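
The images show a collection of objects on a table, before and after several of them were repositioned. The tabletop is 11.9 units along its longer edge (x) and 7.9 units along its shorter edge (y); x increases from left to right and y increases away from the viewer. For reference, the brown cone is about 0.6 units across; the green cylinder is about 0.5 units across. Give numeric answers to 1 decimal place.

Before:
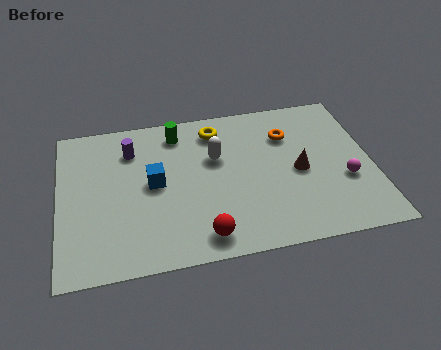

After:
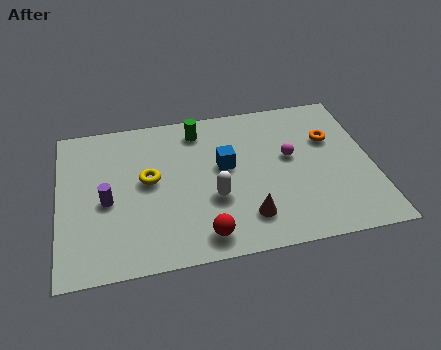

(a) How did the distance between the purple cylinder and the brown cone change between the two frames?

-1.2

The distance was about 6.7 in the first image and 5.5 in the second, so they moved 1.2 units closer together.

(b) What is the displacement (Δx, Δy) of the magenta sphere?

(-2.0, 1.6)

The magenta sphere started near (10.8, 2.9) and ended near (8.8, 4.5).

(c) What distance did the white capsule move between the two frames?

2.1

The white capsule was near (6.0, 5.0) before and (5.8, 2.9) after, so it travelled √(0.2² + 2.1²) ≈ 2.1 units.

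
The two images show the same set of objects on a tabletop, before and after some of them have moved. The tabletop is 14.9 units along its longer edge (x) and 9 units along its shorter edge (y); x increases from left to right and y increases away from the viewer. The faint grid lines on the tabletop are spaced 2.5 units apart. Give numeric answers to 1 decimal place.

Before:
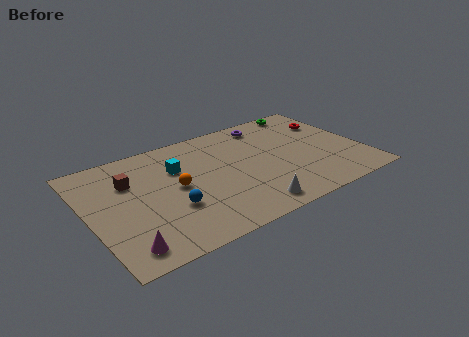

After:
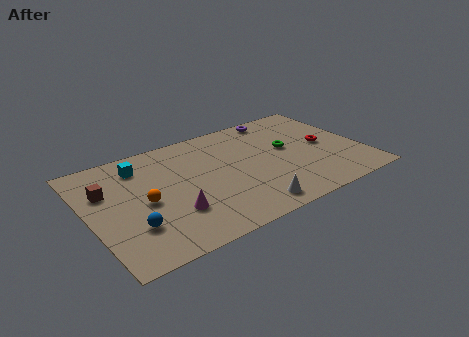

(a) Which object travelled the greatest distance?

the green torus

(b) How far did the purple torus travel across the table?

0.8

The purple torus was near (10.3, 7.7) before and (11.0, 8.1) after, so it travelled √(0.7² + 0.4²) ≈ 0.8 units.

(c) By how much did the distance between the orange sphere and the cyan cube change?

+1.5

They were about 1.5 units apart before and 3.0 after — 1.5 units further apart.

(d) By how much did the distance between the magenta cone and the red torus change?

-4.3

Before: roughly 13.3 units apart; after: 9.0. That's 4.3 units closer together.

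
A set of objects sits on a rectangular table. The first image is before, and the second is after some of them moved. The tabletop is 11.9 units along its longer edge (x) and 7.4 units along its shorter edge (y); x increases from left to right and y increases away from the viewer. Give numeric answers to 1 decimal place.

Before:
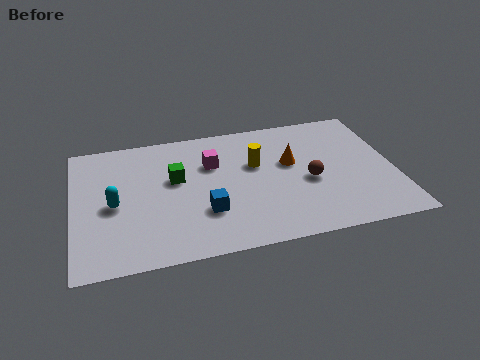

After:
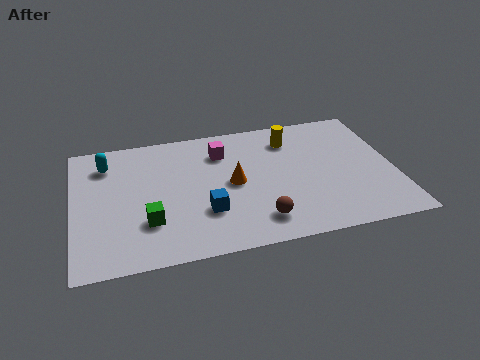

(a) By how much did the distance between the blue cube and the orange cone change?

-2.1

Before: roughly 3.9 units apart; after: 1.8. That's 2.1 units closer together.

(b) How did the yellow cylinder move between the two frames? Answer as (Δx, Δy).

(1.4, 1.2)

The yellow cylinder started near (6.8, 4.6) and ended near (8.2, 5.8).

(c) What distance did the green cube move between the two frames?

2.5

From (3.8, 4.4) to (2.7, 2.2), the green cube covered √(1.1² + 2.2²) ≈ 2.5 units.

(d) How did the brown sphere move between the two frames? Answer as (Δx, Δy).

(-2.0, -1.8)

The brown sphere started near (8.7, 3.2) and ended near (6.7, 1.4).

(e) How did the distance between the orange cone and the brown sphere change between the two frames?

+1.1

The distance was about 1.3 in the first image and 2.4 in the second, so they moved 1.1 units further apart.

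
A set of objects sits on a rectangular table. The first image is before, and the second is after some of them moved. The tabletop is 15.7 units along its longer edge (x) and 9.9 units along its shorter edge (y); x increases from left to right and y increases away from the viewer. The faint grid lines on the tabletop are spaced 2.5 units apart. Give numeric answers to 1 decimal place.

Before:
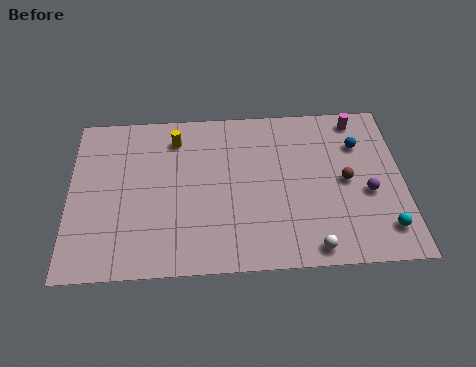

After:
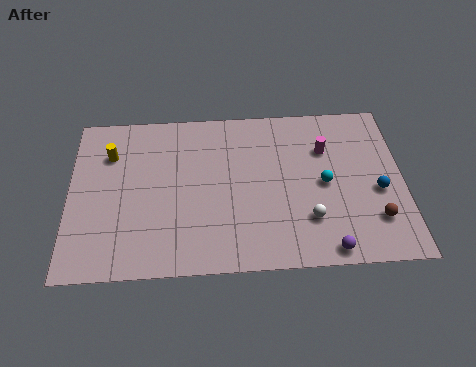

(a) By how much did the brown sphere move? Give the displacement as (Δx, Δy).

(1.3, -2.4)

The brown sphere was at about (13.0, 4.9) and moved to about (14.3, 2.5).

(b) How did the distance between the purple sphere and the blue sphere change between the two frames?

+1.1

Before: roughly 3.0 units apart; after: 4.1. That's 1.1 units further apart.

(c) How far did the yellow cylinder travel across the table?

3.2

From (5.0, 8.0) to (1.9, 7.2), the yellow cylinder covered √(3.1² + 0.8²) ≈ 3.2 units.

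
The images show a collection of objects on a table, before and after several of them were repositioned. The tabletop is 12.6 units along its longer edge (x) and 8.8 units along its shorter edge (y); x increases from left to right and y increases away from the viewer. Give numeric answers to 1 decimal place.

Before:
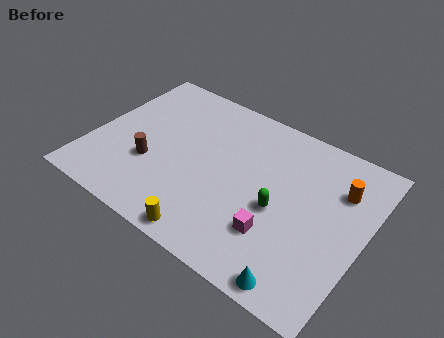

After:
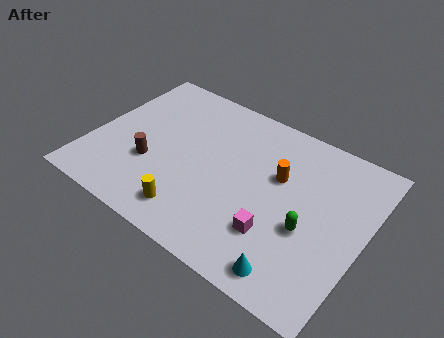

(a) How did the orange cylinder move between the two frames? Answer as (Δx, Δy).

(-2.7, -0.8)

The orange cylinder started near (11.2, 6.3) and ended near (8.5, 5.5).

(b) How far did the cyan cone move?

0.5

From (10.4, 0.8) to (10.0, 1.1), the cyan cone covered √(0.4² + 0.3²) ≈ 0.5 units.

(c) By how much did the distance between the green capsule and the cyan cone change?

-1.0

Before: roughly 3.4 units apart; after: 2.4. That's 1.0 units closer together.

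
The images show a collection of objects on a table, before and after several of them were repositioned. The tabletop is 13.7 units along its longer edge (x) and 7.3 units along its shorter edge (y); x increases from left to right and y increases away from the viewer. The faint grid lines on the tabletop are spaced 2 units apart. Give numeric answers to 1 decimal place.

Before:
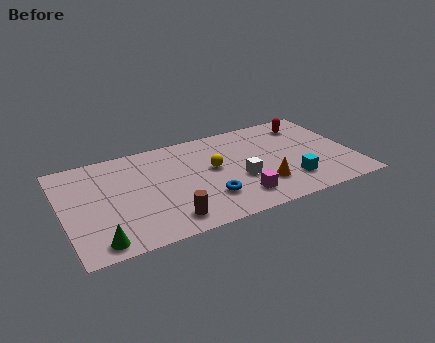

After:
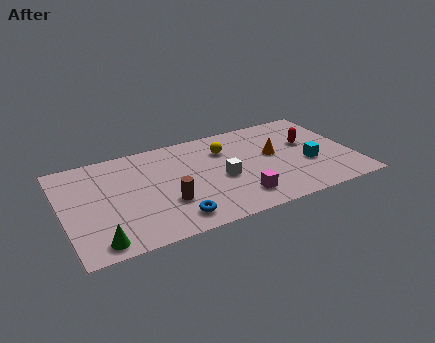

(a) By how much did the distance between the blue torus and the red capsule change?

+0.9

The distance was about 6.6 in the first image and 7.5 in the second, so they moved 0.9 units further apart.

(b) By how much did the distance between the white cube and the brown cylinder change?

-1.1

Before: roughly 3.9 units apart; after: 2.8. That's 1.1 units closer together.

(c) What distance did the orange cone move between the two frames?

2.2

The orange cone moved from about (9.2, 2.0) to (10.0, 4.1), a distance of √(0.8² + 2.1²) ≈ 2.2.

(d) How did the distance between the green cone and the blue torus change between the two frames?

-1.8

The distance was about 5.3 in the first image and 3.5 in the second, so they moved 1.8 units closer together.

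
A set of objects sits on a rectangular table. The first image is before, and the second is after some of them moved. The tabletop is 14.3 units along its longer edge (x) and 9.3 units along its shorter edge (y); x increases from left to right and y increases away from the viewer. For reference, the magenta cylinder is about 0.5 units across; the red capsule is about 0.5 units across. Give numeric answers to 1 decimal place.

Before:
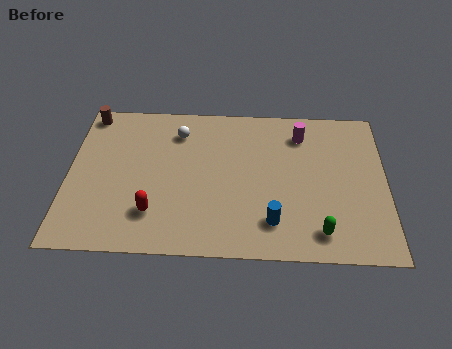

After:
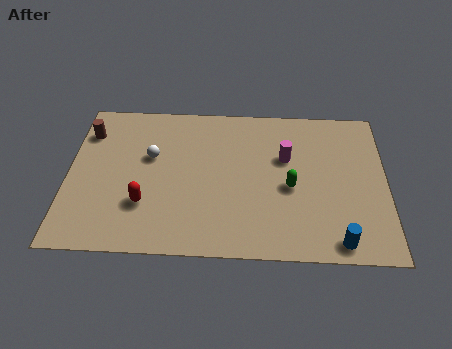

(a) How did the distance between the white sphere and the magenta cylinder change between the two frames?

+0.5

Before: roughly 5.6 units apart; after: 6.1. That's 0.5 units further apart.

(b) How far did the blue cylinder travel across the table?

3.1

The blue cylinder moved from about (9.2, 2.0) to (12.1, 1.0), a distance of √(2.9² + 1.0²) ≈ 3.1.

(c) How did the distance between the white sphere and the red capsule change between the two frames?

-2.2

The distance was about 5.1 in the first image and 2.9 in the second, so they moved 2.2 units closer together.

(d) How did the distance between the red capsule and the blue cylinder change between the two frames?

+3.5

The distance was about 5.3 in the first image and 8.8 in the second, so they moved 3.5 units further apart.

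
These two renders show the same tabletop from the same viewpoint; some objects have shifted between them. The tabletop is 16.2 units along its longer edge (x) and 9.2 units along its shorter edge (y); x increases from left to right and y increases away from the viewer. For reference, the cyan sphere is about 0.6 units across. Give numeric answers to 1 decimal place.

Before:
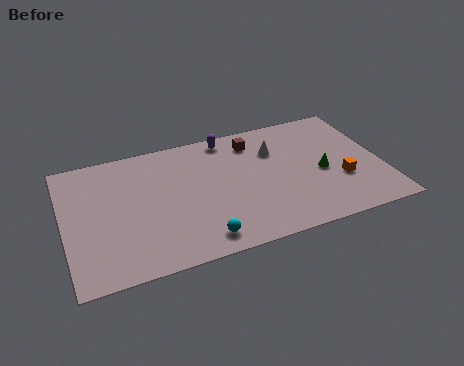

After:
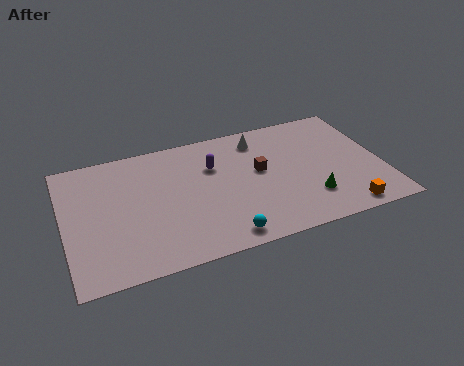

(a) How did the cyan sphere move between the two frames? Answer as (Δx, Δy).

(1.1, -0.2)

The cyan sphere started near (6.6, 1.3) and ended near (7.7, 1.1).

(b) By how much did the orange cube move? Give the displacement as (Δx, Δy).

(-0.1, -2.2)

From the two frames, the orange cube sits at roughly (14.0, 3.2) before and (13.9, 1.0) after.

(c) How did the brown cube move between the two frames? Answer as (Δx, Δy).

(0.1, -2.3)

From the two frames, the brown cube sits at roughly (9.9, 7.5) before and (10.0, 5.2) after.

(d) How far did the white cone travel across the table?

1.3

From (10.9, 6.5) to (10.2, 7.6), the white cone covered √(0.7² + 1.1²) ≈ 1.3 units.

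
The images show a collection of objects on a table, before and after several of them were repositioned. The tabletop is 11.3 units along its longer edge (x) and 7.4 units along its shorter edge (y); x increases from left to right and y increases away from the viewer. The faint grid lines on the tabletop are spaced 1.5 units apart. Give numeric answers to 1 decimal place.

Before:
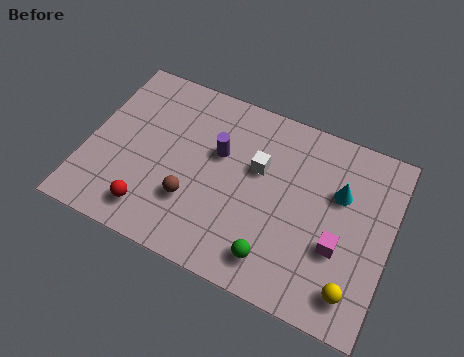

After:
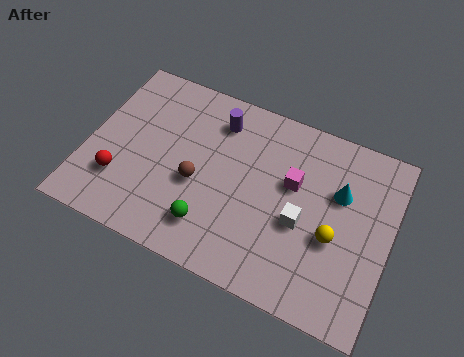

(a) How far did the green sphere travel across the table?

2.4

The green sphere was near (7.3, 1.3) before and (4.9, 1.6) after, so it travelled √(2.4² + 0.3²) ≈ 2.4 units.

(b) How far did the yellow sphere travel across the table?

1.9

From (10.2, 1.3) to (9.3, 3.0), the yellow sphere covered √(0.9² + 1.7²) ≈ 1.9 units.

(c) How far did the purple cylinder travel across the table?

1.3

From (4.8, 4.6) to (4.6, 5.9), the purple cylinder covered √(0.2² + 1.3²) ≈ 1.3 units.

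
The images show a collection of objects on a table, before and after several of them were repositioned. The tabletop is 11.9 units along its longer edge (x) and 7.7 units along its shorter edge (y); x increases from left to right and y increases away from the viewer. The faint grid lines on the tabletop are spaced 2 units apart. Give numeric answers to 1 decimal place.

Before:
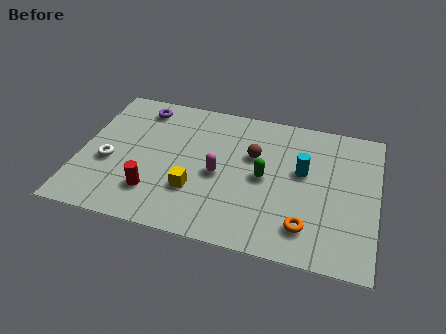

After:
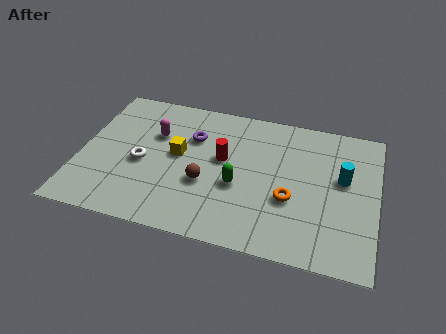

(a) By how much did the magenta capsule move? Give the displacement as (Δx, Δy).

(-2.7, 1.6)

From the two frames, the magenta capsule sits at roughly (5.6, 3.5) before and (2.9, 5.1) after.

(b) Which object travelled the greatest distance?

the red cylinder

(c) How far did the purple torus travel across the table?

2.5

From (2.2, 6.5) to (4.4, 5.3), the purple torus covered √(2.2² + 1.2²) ≈ 2.5 units.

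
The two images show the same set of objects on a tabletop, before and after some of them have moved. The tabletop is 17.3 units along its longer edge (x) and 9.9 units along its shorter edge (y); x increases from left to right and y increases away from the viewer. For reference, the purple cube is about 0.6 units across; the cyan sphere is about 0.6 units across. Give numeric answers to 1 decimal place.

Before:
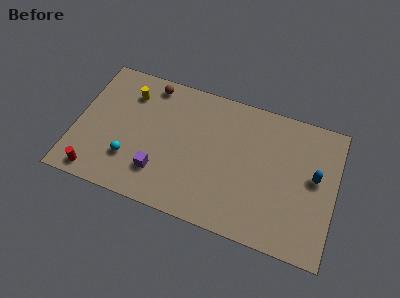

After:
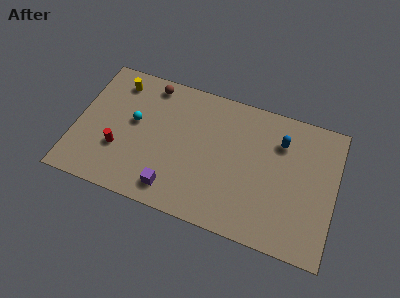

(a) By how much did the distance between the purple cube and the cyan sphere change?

+3.0

They were about 2.0 units apart before and 5.0 after — 3.0 units further apart.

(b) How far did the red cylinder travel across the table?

2.6

From (1.7, 1.1) to (3.0, 3.3), the red cylinder covered √(1.3² + 2.2²) ≈ 2.6 units.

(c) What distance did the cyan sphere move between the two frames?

2.8

The cyan sphere moved from about (3.8, 2.8) to (3.8, 5.6), a distance of √(0.0² + 2.8²) ≈ 2.8.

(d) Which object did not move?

the brown sphere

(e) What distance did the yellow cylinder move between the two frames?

1.1

From (3.3, 7.6) to (2.4, 8.2), the yellow cylinder covered √(0.9² + 0.6²) ≈ 1.1 units.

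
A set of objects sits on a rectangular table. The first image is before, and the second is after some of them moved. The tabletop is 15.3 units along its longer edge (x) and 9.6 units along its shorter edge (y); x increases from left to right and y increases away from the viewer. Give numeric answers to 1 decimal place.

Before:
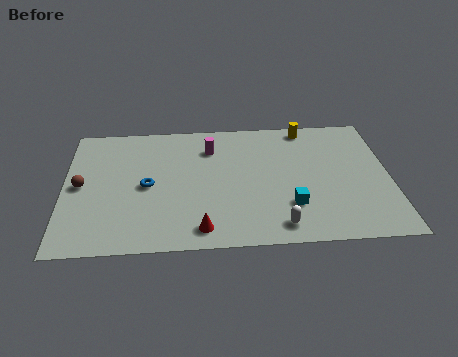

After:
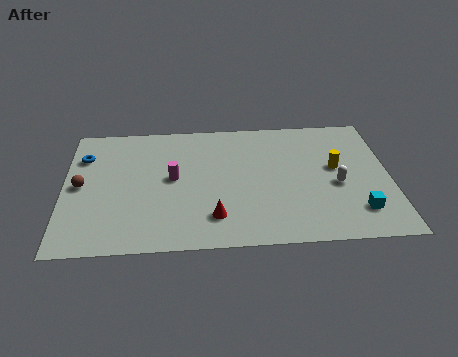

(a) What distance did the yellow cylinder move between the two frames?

3.5

The yellow cylinder moved from about (11.5, 8.6) to (12.8, 5.4), a distance of √(1.3² + 3.2²) ≈ 3.5.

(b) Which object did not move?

the brown sphere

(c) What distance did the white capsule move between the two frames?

4.0

The white capsule was near (10.0, 1.3) before and (12.8, 4.1) after, so it travelled √(2.8² + 2.8²) ≈ 4.0 units.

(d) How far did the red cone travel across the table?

1.0

The red cone was near (6.4, 1.3) before and (7.0, 2.1) after, so it travelled √(0.6² + 0.8²) ≈ 1.0 units.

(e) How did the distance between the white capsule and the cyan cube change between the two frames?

+0.7

Before: roughly 1.5 units apart; after: 2.2. That's 0.7 units further apart.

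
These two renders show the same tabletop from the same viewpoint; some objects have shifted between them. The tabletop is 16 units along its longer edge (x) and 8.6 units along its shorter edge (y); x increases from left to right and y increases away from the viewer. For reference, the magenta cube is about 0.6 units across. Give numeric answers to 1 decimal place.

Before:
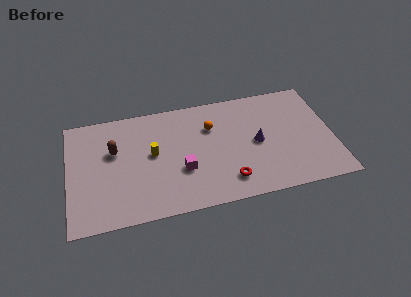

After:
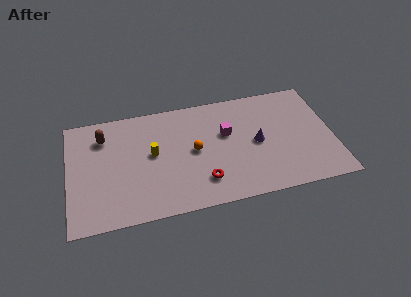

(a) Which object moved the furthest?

the magenta cube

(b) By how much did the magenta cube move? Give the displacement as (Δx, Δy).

(2.8, 2.2)

The magenta cube was at about (6.8, 3.1) and moved to about (9.6, 5.3).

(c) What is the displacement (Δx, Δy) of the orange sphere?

(-1.1, -1.6)

The orange sphere started near (8.7, 6.0) and ended near (7.6, 4.4).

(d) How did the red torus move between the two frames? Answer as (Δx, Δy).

(-1.5, 0.3)

The red torus was at about (9.5, 1.7) and moved to about (8.0, 2.0).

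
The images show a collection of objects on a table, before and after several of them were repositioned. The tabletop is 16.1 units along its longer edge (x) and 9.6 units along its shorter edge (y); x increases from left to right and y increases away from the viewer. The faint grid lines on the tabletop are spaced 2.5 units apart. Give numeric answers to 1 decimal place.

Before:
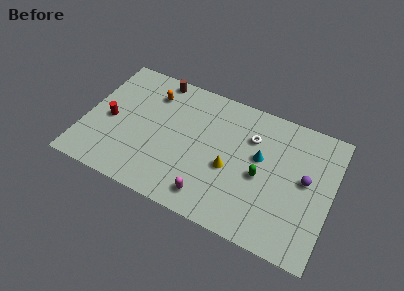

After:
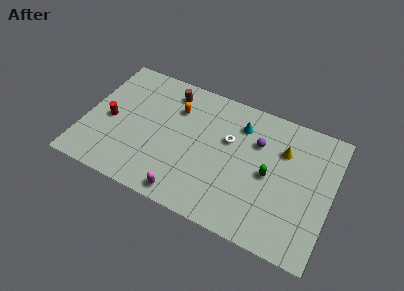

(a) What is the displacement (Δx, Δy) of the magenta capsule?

(-1.5, -0.5)

From the two frames, the magenta capsule sits at roughly (8.6, 1.5) before and (7.1, 1.0) after.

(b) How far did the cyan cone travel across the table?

2.3

From (11.4, 5.6) to (9.9, 7.4), the cyan cone covered √(1.5² + 1.8²) ≈ 2.3 units.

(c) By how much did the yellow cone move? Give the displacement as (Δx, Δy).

(3.2, 2.7)

From the two frames, the yellow cone sits at roughly (9.6, 4.0) before and (12.8, 6.7) after.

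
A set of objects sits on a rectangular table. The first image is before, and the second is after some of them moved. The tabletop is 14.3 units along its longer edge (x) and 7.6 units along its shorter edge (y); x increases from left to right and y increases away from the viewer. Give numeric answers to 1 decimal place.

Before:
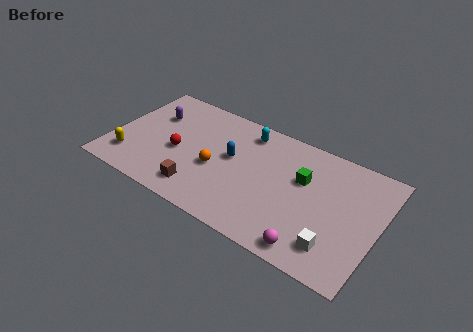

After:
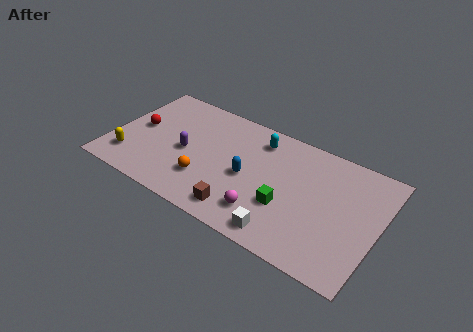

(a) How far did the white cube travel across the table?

2.7

From (12.3, 1.6) to (9.7, 1.0), the white cube covered √(2.6² + 0.6²) ≈ 2.7 units.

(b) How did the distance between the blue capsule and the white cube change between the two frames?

-3.1

They were about 6.5 units apart before and 3.4 after — 3.1 units closer together.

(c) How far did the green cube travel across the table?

2.2

The green cube was near (10.2, 4.8) before and (9.6, 2.7) after, so it travelled √(0.6² + 2.1²) ≈ 2.2 units.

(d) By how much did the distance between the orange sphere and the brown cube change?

+0.4

They were about 1.9 units apart before and 2.3 after — 0.4 units further apart.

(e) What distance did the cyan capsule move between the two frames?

0.7

The cyan capsule moved from about (6.9, 6.4) to (7.6, 6.2), a distance of √(0.7² + 0.2²) ≈ 0.7.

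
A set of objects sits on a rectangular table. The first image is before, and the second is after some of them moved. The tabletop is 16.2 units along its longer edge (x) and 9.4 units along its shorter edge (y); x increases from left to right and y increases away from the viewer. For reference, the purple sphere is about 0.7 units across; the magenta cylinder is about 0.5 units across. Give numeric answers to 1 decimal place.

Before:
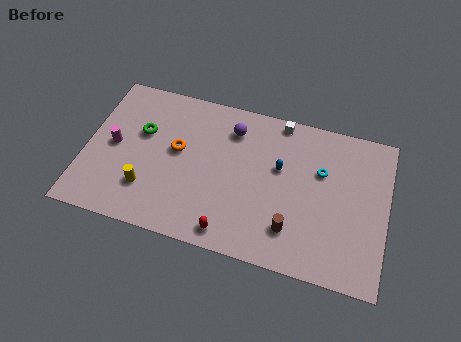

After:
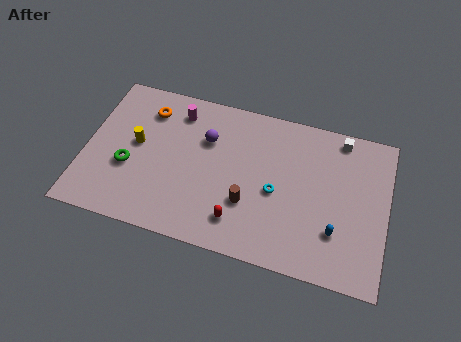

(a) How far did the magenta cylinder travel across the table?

4.4

The magenta cylinder was near (1.5, 4.7) before and (4.7, 7.7) after, so it travelled √(3.2² + 3.0²) ≈ 4.4 units.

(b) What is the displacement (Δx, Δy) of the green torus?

(-0.5, -2.3)

The green torus started near (2.9, 5.9) and ended near (2.4, 3.6).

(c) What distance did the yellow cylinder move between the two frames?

2.7

The yellow cylinder moved from about (3.5, 2.5) to (2.7, 5.1), a distance of √(0.8² + 2.6²) ≈ 2.7.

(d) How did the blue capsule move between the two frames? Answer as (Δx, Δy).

(3.2, -3.0)

The blue capsule started near (10.4, 5.7) and ended near (13.6, 2.7).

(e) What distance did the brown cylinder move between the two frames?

2.6

The brown cylinder was near (11.3, 2.2) before and (8.9, 3.1) after, so it travelled √(2.4² + 0.9²) ≈ 2.6 units.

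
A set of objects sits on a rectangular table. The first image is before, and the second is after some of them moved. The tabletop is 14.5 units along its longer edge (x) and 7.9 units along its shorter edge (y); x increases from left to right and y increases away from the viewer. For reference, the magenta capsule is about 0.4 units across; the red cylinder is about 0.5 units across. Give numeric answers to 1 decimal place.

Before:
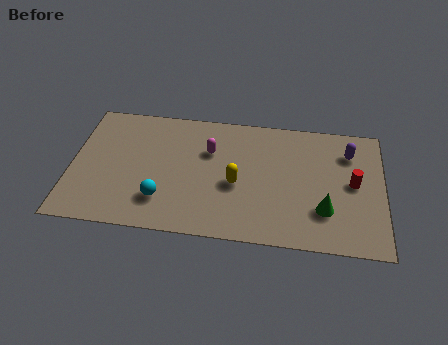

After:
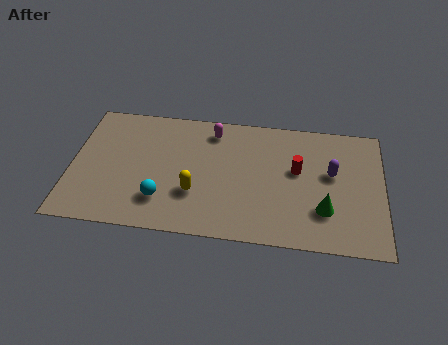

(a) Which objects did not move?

the cyan sphere and the green cone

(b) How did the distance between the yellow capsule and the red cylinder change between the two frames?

-0.3

They were about 5.4 units apart before and 5.1 after — 0.3 units closer together.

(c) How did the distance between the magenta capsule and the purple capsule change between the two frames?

-0.6

The distance was about 6.5 in the first image and 5.9 in the second, so they moved 0.6 units closer together.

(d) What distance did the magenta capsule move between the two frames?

1.3

The magenta capsule was near (6.4, 5.3) before and (6.5, 6.6) after, so it travelled √(0.1² + 1.3²) ≈ 1.3 units.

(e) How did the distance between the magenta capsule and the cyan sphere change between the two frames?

+1.2

They were about 3.9 units apart before and 5.1 after — 1.2 units further apart.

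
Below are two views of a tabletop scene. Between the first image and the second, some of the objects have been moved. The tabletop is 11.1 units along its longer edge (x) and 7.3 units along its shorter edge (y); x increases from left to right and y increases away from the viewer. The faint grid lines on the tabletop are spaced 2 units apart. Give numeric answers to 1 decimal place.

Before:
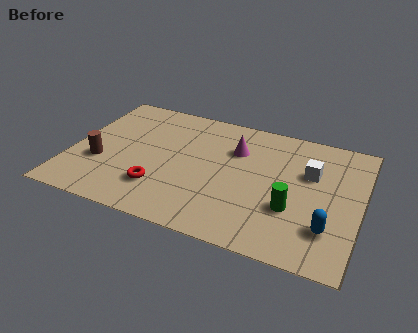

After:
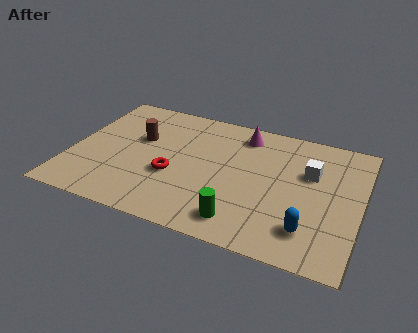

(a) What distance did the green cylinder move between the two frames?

2.2

From (8.6, 2.5) to (6.8, 1.2), the green cylinder covered √(1.8² + 1.3²) ≈ 2.2 units.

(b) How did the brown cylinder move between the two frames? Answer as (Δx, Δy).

(1.3, 1.9)

The brown cylinder started near (1.2, 2.6) and ended near (2.5, 4.5).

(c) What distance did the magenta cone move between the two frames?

1.0

The magenta cone moved from about (6.2, 5.1) to (6.4, 6.1), a distance of √(0.2² + 1.0²) ≈ 1.0.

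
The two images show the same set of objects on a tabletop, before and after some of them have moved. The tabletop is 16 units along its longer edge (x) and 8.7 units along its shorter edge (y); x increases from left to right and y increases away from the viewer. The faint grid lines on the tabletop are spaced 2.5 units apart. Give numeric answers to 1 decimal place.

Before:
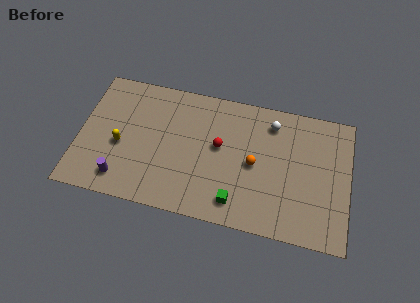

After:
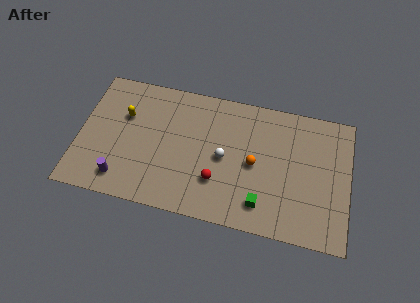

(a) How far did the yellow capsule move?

2.0

The yellow capsule moved from about (2.5, 3.7) to (2.6, 5.7), a distance of √(0.1² + 2.0²) ≈ 2.0.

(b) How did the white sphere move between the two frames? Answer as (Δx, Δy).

(-2.7, -2.9)

From the two frames, the white sphere sits at roughly (11.3, 7.1) before and (8.6, 4.2) after.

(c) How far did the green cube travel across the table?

1.5

From (9.5, 1.5) to (11.0, 1.7), the green cube covered √(1.5² + 0.2²) ≈ 1.5 units.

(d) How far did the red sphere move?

2.3

The red sphere moved from about (8.3, 4.9) to (8.3, 2.6), a distance of √(0.0² + 2.3²) ≈ 2.3.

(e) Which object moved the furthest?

the white sphere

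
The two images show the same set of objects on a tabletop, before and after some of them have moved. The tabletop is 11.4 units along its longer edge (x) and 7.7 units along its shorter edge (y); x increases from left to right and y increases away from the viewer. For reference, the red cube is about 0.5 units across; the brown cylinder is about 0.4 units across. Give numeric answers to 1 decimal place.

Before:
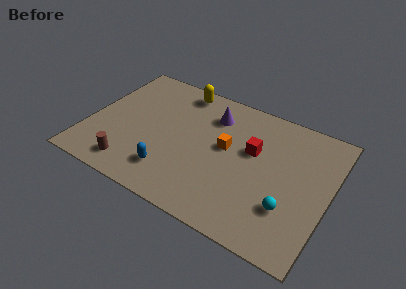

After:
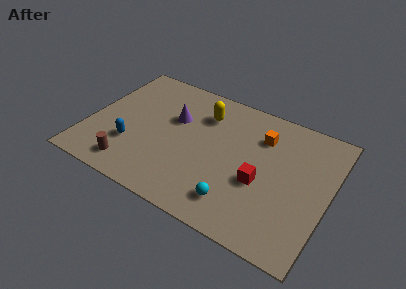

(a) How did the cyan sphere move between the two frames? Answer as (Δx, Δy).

(-2.3, -0.8)

The cyan sphere was at about (9.7, 2.3) and moved to about (7.4, 1.5).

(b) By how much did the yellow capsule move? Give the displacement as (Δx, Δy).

(1.3, -1.0)

The yellow capsule was at about (3.9, 6.8) and moved to about (5.2, 5.8).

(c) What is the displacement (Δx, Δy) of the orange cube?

(1.5, 1.4)

From the two frames, the orange cube sits at roughly (6.5, 4.3) before and (8.0, 5.7) after.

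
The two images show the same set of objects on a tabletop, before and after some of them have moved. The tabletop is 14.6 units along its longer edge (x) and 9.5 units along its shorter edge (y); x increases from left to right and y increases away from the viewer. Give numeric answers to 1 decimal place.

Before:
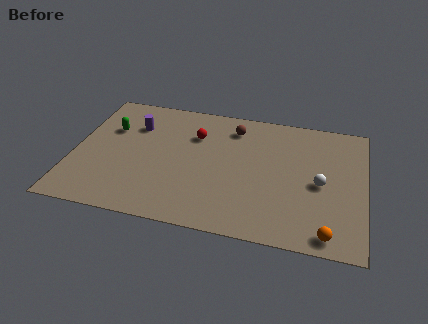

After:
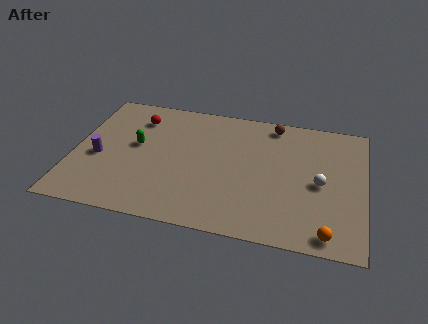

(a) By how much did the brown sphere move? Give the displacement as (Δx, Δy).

(2.0, 0.7)

From the two frames, the brown sphere sits at roughly (7.9, 7.7) before and (9.9, 8.4) after.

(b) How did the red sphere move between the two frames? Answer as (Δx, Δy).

(-3.0, 0.7)

The red sphere was at about (6.0, 6.7) and moved to about (3.0, 7.4).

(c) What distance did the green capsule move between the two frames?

1.7

The green capsule moved from about (1.7, 6.3) to (3.1, 5.3), a distance of √(1.4² + 1.0²) ≈ 1.7.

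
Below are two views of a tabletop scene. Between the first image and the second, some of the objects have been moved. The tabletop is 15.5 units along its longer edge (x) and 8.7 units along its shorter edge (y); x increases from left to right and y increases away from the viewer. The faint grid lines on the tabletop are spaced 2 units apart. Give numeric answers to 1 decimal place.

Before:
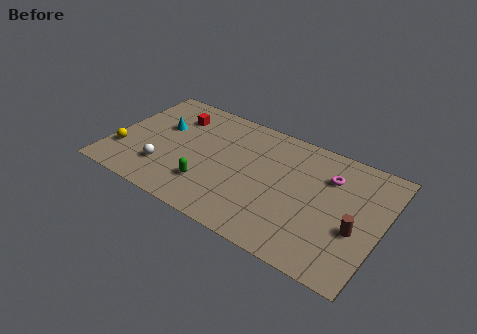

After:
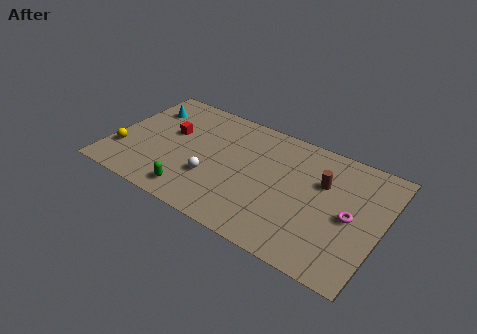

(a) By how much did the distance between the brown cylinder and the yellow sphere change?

-1.8

They were about 13.4 units apart before and 11.6 after — 1.8 units closer together.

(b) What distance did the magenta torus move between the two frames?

2.7

The magenta torus was near (12.3, 6.3) before and (13.8, 4.1) after, so it travelled √(1.5² + 2.2²) ≈ 2.7 units.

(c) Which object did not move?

the yellow sphere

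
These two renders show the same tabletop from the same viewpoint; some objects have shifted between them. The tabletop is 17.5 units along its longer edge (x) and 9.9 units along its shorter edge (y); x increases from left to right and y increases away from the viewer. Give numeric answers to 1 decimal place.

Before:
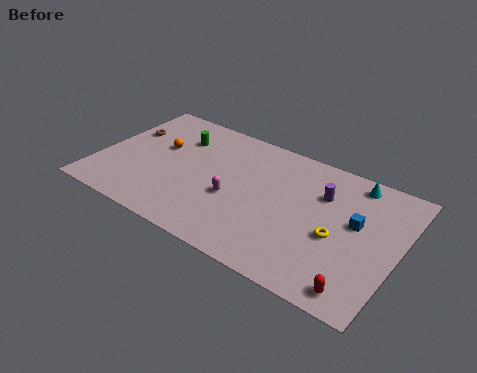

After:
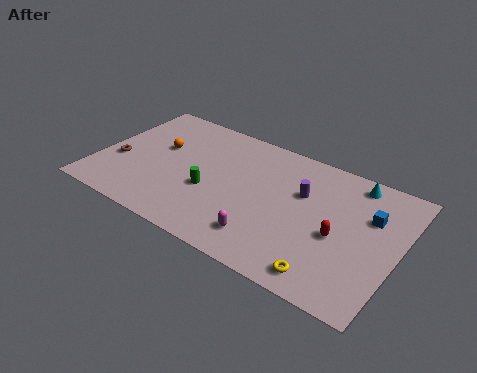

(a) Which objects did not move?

the orange sphere and the cyan cone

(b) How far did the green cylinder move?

4.2

From (4.2, 7.3) to (6.7, 3.9), the green cylinder covered √(2.5² + 3.4²) ≈ 4.2 units.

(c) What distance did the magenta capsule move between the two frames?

3.0

The magenta capsule moved from about (8.1, 4.0) to (10.3, 2.0), a distance of √(2.2² + 2.0²) ≈ 3.0.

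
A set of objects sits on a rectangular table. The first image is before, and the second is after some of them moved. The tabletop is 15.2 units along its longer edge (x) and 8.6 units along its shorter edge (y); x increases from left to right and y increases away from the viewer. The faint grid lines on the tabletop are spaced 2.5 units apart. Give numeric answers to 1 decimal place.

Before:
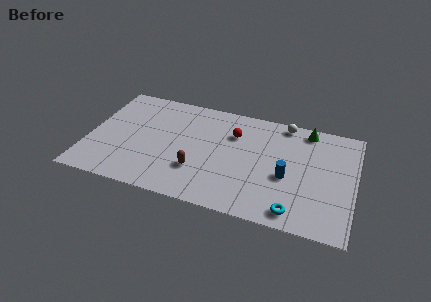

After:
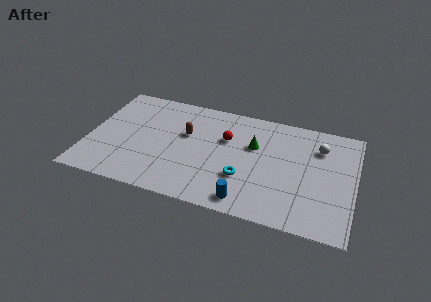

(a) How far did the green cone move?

3.6

From (12.3, 7.6) to (9.4, 5.5), the green cone covered √(2.9² + 2.1²) ≈ 3.6 units.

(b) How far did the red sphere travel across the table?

0.6

The red sphere moved from about (8.2, 6.1) to (7.8, 5.6), a distance of √(0.4² + 0.5²) ≈ 0.6.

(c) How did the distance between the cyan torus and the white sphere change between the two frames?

-1.3

They were about 6.8 units apart before and 5.5 after — 1.3 units closer together.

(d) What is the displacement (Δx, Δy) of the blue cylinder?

(-2.1, -2.5)

The blue cylinder started near (11.4, 3.6) and ended near (9.3, 1.1).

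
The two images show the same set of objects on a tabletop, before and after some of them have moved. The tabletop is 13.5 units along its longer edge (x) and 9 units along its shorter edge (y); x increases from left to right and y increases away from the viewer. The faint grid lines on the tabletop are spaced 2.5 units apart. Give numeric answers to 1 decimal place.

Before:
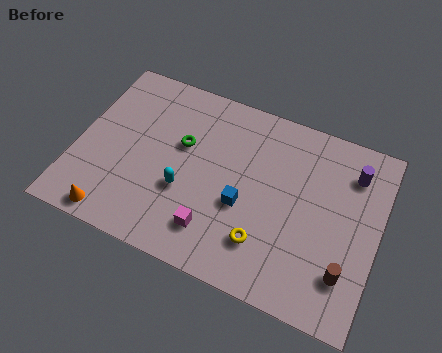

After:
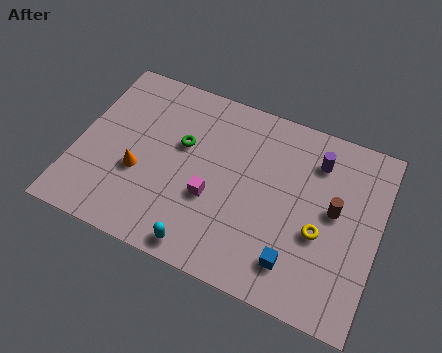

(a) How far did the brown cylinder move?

2.8

The brown cylinder was near (12.3, 2.2) before and (11.5, 4.9) after, so it travelled √(0.8² + 2.7²) ≈ 2.8 units.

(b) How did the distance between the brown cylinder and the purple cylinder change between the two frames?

-2.5

They were about 4.8 units apart before and 2.3 after — 2.5 units closer together.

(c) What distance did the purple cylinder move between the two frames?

1.6

The purple cylinder moved from about (12.1, 7.0) to (10.5, 7.0), a distance of √(1.6² + 0.0²) ≈ 1.6.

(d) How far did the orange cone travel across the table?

2.6

From (2.1, 0.9) to (2.9, 3.4), the orange cone covered √(0.8² + 2.5²) ≈ 2.6 units.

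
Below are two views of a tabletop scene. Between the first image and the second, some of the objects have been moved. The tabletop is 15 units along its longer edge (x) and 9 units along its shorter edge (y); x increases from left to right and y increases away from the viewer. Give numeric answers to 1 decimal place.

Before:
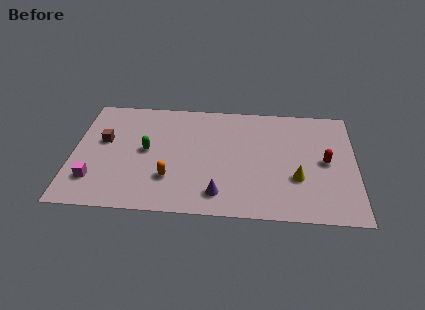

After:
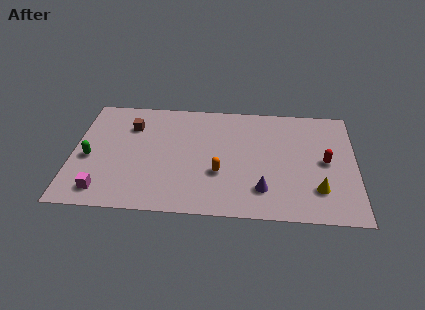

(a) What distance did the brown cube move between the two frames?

1.9

The brown cube moved from about (1.6, 5.3) to (3.0, 6.6), a distance of √(1.4² + 1.3²) ≈ 1.9.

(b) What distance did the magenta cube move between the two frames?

0.9

From (1.2, 2.2) to (1.7, 1.4), the magenta cube covered √(0.5² + 0.8²) ≈ 0.9 units.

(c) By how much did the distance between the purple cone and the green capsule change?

+4.4

They were about 5.0 units apart before and 9.4 after — 4.4 units further apart.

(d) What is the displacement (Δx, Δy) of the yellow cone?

(1.1, -0.8)

From the two frames, the yellow cone sits at roughly (11.9, 3.1) before and (13.0, 2.3) after.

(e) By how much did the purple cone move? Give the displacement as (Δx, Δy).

(2.3, 0.5)

The purple cone started near (7.8, 1.6) and ended near (10.1, 2.1).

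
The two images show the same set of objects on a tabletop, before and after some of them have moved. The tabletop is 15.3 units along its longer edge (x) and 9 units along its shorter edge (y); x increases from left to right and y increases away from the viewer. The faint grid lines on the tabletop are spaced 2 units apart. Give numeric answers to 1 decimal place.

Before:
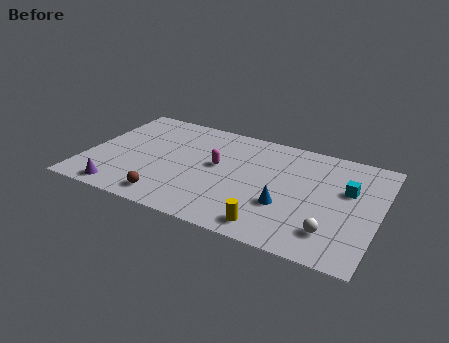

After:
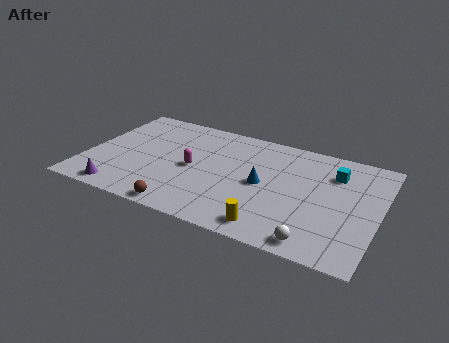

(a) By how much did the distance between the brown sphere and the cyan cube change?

-0.6

The distance was about 9.9 in the first image and 9.3 in the second, so they moved 0.6 units closer together.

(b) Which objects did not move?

the yellow cylinder and the purple cone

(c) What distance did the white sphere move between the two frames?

1.2

The white sphere was near (13.1, 2.0) before and (12.4, 1.0) after, so it travelled √(0.7² + 1.0²) ≈ 1.2 units.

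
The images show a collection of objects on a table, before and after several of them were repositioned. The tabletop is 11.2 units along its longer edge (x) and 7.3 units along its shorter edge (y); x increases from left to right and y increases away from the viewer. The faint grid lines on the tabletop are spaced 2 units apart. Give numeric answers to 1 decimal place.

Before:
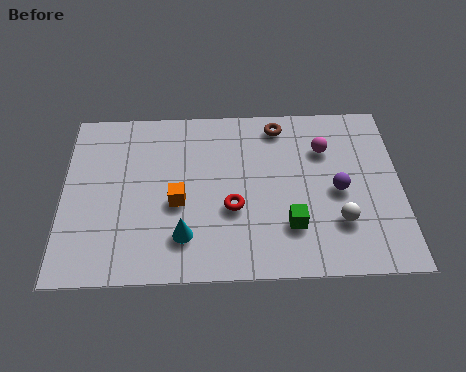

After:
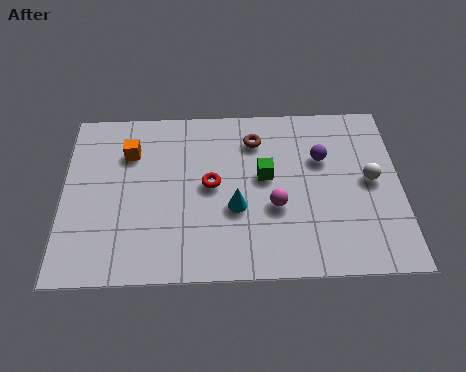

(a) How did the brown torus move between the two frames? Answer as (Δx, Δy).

(-0.8, -0.6)

The brown torus started near (7.2, 6.3) and ended near (6.4, 5.7).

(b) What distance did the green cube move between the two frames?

2.2

The green cube was near (7.5, 2.0) before and (6.7, 4.1) after, so it travelled √(0.8² + 2.1²) ≈ 2.2 units.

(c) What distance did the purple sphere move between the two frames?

1.5

The purple sphere was near (9.1, 3.4) before and (8.6, 4.8) after, so it travelled √(0.5² + 1.4²) ≈ 1.5 units.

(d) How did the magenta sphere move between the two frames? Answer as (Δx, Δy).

(-1.7, -2.4)

The magenta sphere was at about (8.7, 5.2) and moved to about (7.0, 2.8).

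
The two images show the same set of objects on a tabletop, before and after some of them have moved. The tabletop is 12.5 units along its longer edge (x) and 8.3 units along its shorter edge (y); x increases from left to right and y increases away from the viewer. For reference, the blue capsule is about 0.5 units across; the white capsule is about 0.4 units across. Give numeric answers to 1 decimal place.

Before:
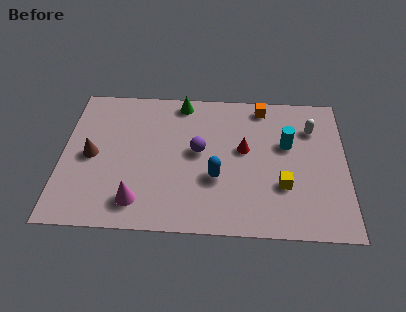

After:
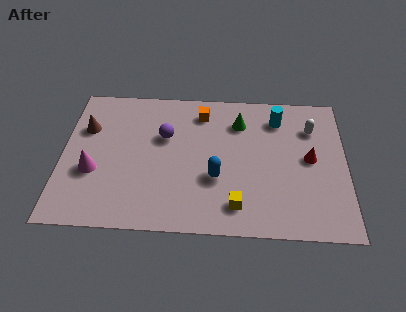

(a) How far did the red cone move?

2.9

From (8.0, 4.7) to (10.9, 4.3), the red cone covered √(2.9² + 0.4²) ≈ 2.9 units.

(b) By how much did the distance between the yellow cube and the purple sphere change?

+0.9

They were about 4.1 units apart before and 5.0 after — 0.9 units further apart.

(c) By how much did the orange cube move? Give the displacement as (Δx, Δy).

(-2.7, -0.5)

From the two frames, the orange cube sits at roughly (8.8, 7.3) before and (6.1, 6.8) after.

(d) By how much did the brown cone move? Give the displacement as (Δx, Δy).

(-0.3, 1.6)

From the two frames, the brown cone sits at roughly (1.3, 4.0) before and (1.0, 5.6) after.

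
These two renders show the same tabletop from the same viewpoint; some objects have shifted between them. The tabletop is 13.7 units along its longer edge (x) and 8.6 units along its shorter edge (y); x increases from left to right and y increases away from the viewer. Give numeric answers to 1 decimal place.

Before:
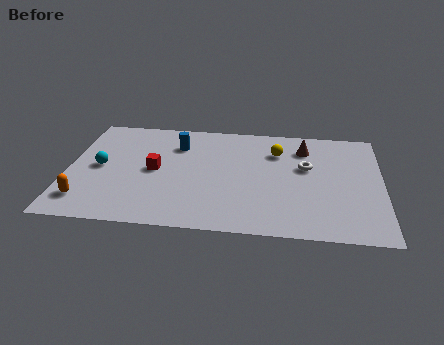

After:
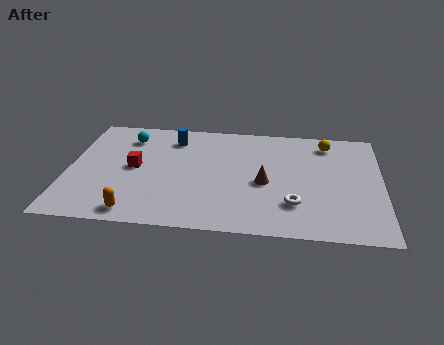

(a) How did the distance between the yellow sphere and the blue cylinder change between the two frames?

+2.4

Before: roughly 4.4 units apart; after: 6.8. That's 2.4 units further apart.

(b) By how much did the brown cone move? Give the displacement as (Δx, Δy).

(-1.7, -2.9)

The brown cone was at about (10.3, 6.7) and moved to about (8.6, 3.8).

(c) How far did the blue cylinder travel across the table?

0.5

The blue cylinder was near (4.7, 6.4) before and (4.5, 6.9) after, so it travelled √(0.2² + 0.5²) ≈ 0.5 units.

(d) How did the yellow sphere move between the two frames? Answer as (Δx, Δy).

(2.2, 0.9)

The yellow sphere was at about (9.1, 6.3) and moved to about (11.3, 7.2).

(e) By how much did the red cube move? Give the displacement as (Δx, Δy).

(-0.9, 0.1)

The red cube was at about (3.8, 4.3) and moved to about (2.9, 4.4).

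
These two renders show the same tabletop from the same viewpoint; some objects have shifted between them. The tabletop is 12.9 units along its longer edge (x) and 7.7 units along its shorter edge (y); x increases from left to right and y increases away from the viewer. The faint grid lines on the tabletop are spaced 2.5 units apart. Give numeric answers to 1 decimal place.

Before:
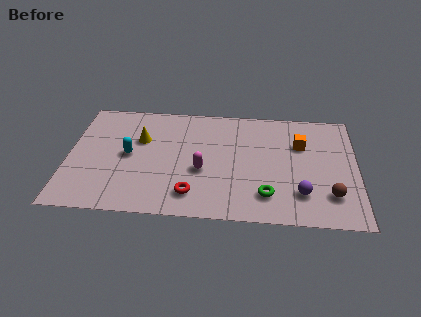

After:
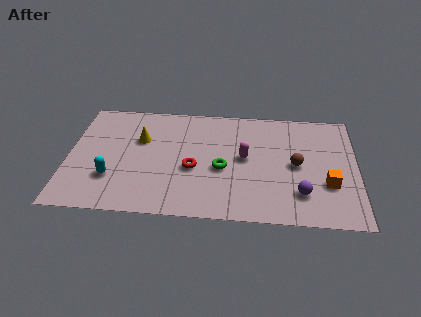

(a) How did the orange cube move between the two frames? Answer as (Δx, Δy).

(1.2, -2.6)

The orange cube was at about (10.4, 5.2) and moved to about (11.6, 2.6).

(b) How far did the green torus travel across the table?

2.6

The green torus moved from about (8.9, 1.7) to (6.9, 3.3), a distance of √(2.0² + 1.6²) ≈ 2.6.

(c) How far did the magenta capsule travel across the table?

2.1

From (6.0, 3.1) to (7.9, 4.1), the magenta capsule covered √(1.9² + 1.0²) ≈ 2.1 units.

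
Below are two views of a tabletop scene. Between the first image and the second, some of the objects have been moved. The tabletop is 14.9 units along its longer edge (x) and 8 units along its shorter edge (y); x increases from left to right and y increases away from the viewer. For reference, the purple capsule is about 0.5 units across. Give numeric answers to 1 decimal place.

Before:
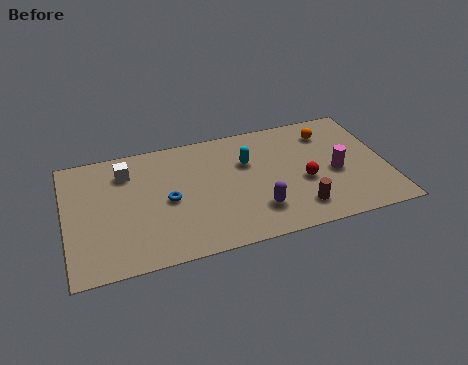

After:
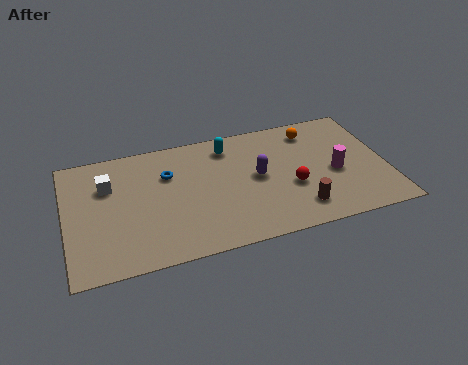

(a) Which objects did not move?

the brown cylinder and the magenta cylinder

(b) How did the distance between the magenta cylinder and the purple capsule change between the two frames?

-0.4

Before: roughly 4.1 units apart; after: 3.7. That's 0.4 units closer together.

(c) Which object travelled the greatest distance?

the purple capsule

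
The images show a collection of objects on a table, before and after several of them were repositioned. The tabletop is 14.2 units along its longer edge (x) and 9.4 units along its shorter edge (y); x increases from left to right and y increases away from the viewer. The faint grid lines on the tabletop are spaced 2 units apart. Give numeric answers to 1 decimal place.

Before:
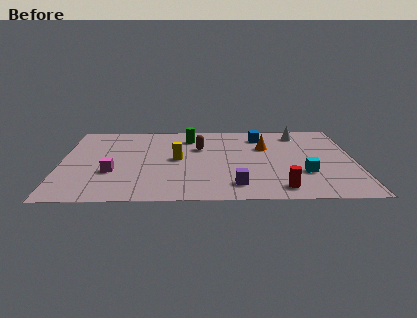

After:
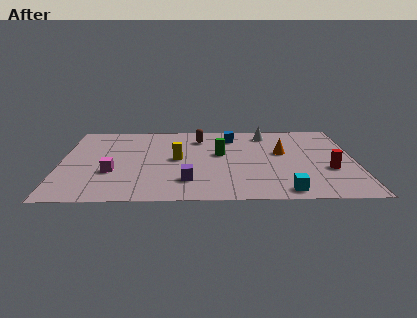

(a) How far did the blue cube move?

1.4

The blue cube was near (9.7, 7.6) before and (8.3, 7.5) after, so it travelled √(1.4² + 0.1²) ≈ 1.4 units.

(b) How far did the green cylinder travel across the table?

2.6

From (6.2, 7.5) to (7.7, 5.4), the green cylinder covered √(1.5² + 2.1²) ≈ 2.6 units.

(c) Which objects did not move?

the magenta cube and the yellow cylinder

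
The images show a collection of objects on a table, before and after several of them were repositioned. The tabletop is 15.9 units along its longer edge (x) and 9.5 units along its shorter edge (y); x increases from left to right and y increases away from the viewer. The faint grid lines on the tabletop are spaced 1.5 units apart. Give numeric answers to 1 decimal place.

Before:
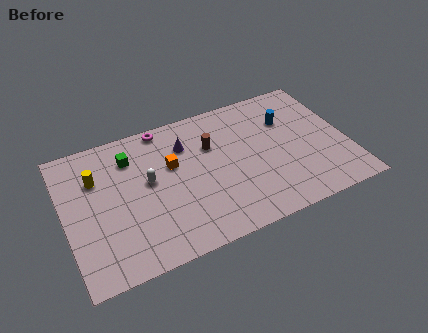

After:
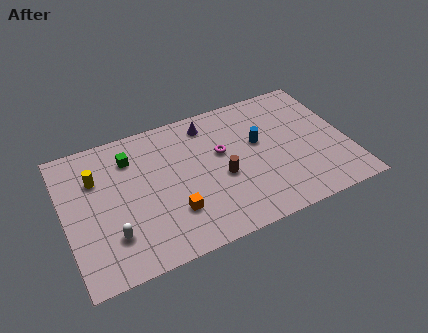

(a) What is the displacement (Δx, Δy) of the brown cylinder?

(0.3, -2.4)

The brown cylinder started near (8.4, 6.4) and ended near (8.7, 4.0).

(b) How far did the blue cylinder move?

2.1

The blue cylinder was near (12.8, 6.6) before and (11.0, 5.6) after, so it travelled √(1.8² + 1.0²) ≈ 2.1 units.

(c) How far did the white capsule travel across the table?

3.6

From (4.7, 5.3) to (2.4, 2.5), the white capsule covered √(2.3² + 2.8²) ≈ 3.6 units.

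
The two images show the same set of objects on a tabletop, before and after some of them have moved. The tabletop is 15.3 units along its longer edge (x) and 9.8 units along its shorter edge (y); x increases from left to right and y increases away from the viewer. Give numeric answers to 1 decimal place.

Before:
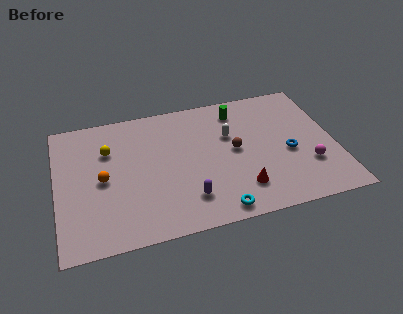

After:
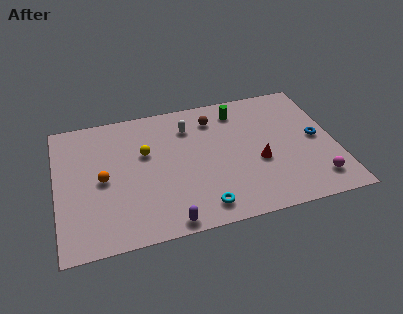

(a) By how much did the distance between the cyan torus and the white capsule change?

+0.7

They were about 5.4 units apart before and 6.1 after — 0.7 units further apart.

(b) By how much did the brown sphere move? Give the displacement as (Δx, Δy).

(-1.0, 2.7)

The brown sphere was at about (9.8, 5.1) and moved to about (8.8, 7.8).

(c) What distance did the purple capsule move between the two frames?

1.8

From (7.0, 2.2) to (5.8, 0.8), the purple capsule covered √(1.2² + 1.4²) ≈ 1.8 units.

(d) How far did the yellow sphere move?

2.1

The yellow sphere moved from about (2.9, 6.8) to (4.9, 6.1), a distance of √(2.0² + 0.7²) ≈ 2.1.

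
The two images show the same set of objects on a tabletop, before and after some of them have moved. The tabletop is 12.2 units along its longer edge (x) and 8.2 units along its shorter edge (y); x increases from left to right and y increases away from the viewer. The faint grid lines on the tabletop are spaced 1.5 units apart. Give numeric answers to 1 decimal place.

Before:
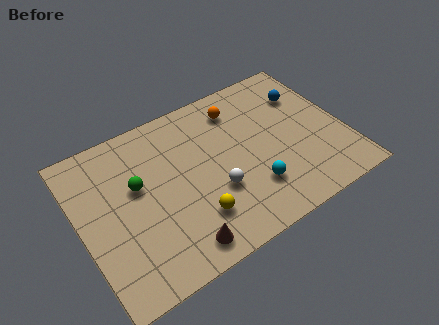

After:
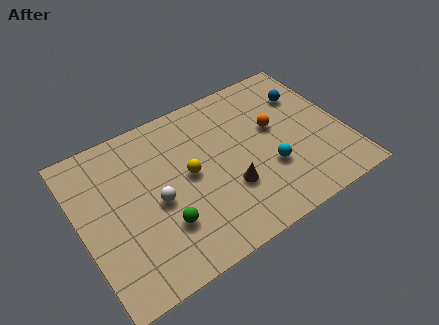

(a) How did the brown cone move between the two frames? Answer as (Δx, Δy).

(2.6, 1.6)

The brown cone was at about (4.0, 1.1) and moved to about (6.6, 2.7).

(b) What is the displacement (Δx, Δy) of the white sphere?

(-2.6, 0.8)

From the two frames, the white sphere sits at roughly (6.0, 2.9) before and (3.4, 3.7) after.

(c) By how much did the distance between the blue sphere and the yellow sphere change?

-1.0

The distance was about 7.0 in the first image and 6.0 in the second, so they moved 1.0 units closer together.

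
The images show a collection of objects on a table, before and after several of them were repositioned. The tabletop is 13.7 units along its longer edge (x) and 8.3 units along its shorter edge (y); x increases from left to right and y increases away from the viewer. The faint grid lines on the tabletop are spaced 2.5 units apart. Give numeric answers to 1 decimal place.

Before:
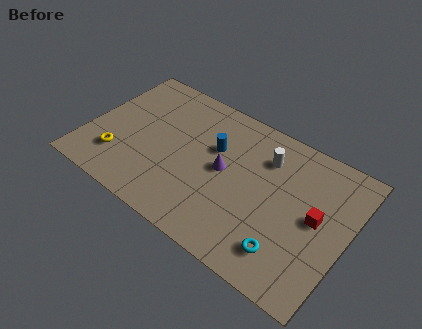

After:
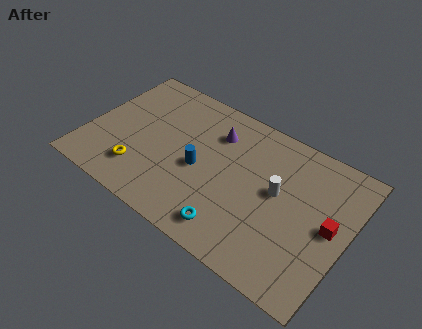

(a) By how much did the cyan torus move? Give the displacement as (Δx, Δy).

(-2.8, -0.4)

The cyan torus was at about (11.0, 1.7) and moved to about (8.2, 1.3).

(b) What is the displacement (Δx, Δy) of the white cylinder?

(0.9, -1.6)

From the two frames, the white cylinder sits at roughly (9.1, 6.2) before and (10.0, 4.6) after.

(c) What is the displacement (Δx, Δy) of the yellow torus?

(1.2, -0.2)

The yellow torus was at about (1.9, 2.1) and moved to about (3.1, 1.9).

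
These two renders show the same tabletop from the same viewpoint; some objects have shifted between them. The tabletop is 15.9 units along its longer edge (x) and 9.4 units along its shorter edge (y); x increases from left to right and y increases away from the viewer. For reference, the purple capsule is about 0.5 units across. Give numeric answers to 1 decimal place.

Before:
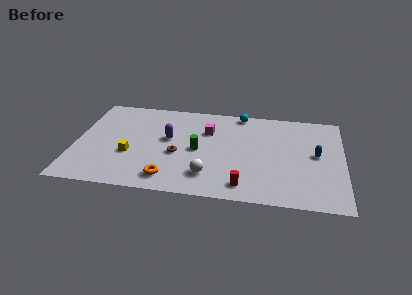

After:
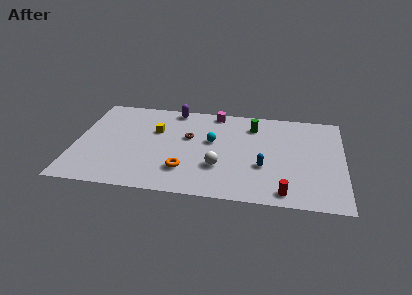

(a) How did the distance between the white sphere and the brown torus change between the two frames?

+0.7

The distance was about 2.6 in the first image and 3.3 in the second, so they moved 0.7 units further apart.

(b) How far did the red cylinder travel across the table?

2.4

The red cylinder moved from about (10.1, 1.4) to (12.5, 1.1), a distance of √(2.4² + 0.3²) ≈ 2.4.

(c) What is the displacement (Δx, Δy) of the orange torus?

(0.9, 0.9)

From the two frames, the orange torus sits at roughly (5.7, 1.5) before and (6.6, 2.4) after.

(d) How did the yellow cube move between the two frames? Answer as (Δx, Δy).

(1.4, 2.6)

From the two frames, the yellow cube sits at roughly (3.3, 3.5) before and (4.7, 6.1) after.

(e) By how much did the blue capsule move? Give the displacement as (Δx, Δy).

(-3.1, -1.6)

From the two frames, the blue capsule sits at roughly (14.3, 5.0) before and (11.2, 3.4) after.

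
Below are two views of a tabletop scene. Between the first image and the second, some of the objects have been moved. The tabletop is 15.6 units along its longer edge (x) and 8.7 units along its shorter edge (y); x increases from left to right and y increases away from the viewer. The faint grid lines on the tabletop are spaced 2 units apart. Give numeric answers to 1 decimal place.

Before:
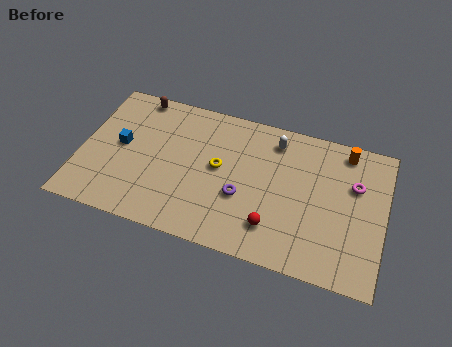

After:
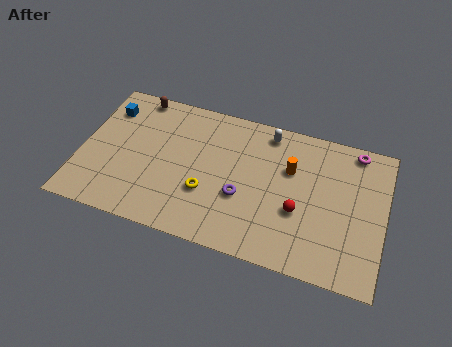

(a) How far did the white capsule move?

0.6

From (9.8, 7.2) to (9.4, 7.6), the white capsule covered √(0.4² + 0.4²) ≈ 0.6 units.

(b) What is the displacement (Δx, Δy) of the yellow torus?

(-0.5, -1.7)

The yellow torus was at about (7.1, 4.7) and moved to about (6.6, 3.0).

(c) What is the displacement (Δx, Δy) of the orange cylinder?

(-2.7, -1.9)

From the two frames, the orange cylinder sits at roughly (13.4, 7.6) before and (10.7, 5.7) after.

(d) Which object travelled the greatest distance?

the orange cylinder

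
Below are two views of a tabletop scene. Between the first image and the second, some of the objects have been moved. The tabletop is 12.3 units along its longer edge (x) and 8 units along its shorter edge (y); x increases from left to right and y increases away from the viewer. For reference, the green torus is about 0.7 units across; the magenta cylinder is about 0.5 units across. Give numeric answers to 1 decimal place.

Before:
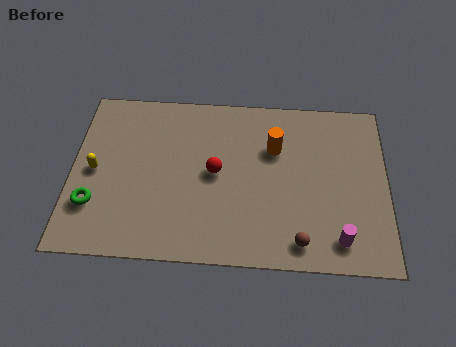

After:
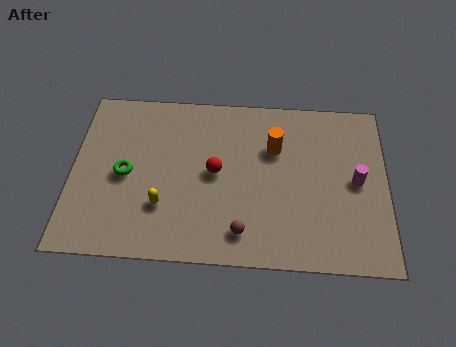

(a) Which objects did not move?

the orange cylinder and the red sphere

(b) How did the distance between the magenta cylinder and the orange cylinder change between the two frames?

-1.3

They were about 4.8 units apart before and 3.5 after — 1.3 units closer together.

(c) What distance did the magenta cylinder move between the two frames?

2.8

The magenta cylinder moved from about (10.4, 1.3) to (11.1, 4.0), a distance of √(0.7² + 2.7²) ≈ 2.8.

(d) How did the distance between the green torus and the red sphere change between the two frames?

-1.5

They were about 5.0 units apart before and 3.5 after — 1.5 units closer together.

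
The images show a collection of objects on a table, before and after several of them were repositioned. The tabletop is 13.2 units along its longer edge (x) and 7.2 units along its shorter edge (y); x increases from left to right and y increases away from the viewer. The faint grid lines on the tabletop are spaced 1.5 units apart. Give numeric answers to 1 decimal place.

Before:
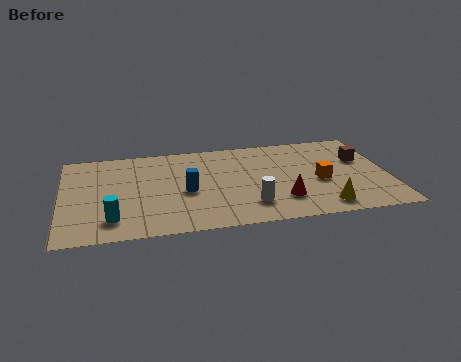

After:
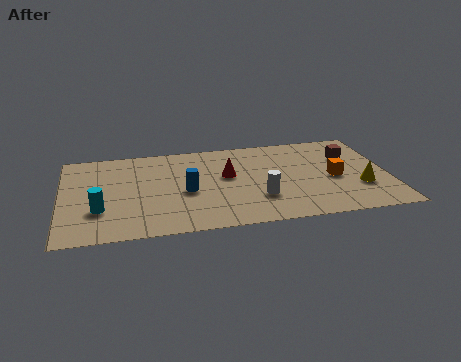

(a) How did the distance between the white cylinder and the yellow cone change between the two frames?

+1.1

They were about 3.0 units apart before and 4.1 after — 1.1 units further apart.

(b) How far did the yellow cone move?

2.1

From (10.4, 1.1) to (12.0, 2.4), the yellow cone covered √(1.6² + 1.3²) ≈ 2.1 units.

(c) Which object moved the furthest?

the red cone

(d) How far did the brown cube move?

0.6

The brown cube moved from about (12.2, 4.6) to (11.7, 4.9), a distance of √(0.5² + 0.3²) ≈ 0.6.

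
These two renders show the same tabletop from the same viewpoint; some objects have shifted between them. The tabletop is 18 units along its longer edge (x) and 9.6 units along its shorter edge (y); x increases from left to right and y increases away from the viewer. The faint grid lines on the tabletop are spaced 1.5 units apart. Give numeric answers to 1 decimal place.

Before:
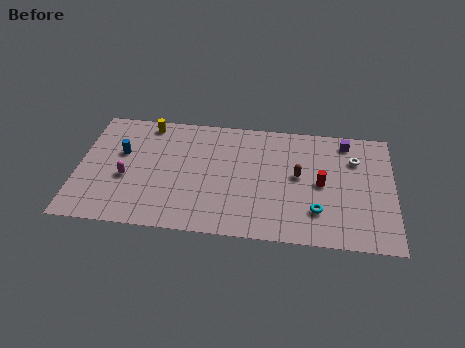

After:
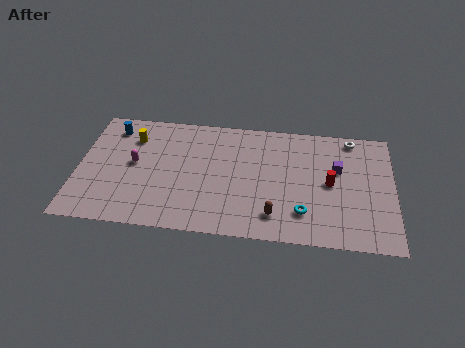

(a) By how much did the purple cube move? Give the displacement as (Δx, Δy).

(-0.5, -2.3)

The purple cube was at about (15.3, 8.3) and moved to about (14.8, 6.0).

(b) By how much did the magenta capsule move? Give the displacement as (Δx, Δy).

(0.4, 1.2)

The magenta capsule started near (2.8, 3.9) and ended near (3.2, 5.1).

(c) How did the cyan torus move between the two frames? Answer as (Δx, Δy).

(-0.8, -0.2)

The cyan torus was at about (13.7, 2.5) and moved to about (12.9, 2.3).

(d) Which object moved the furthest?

the brown capsule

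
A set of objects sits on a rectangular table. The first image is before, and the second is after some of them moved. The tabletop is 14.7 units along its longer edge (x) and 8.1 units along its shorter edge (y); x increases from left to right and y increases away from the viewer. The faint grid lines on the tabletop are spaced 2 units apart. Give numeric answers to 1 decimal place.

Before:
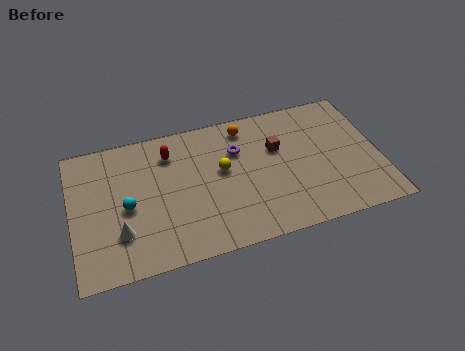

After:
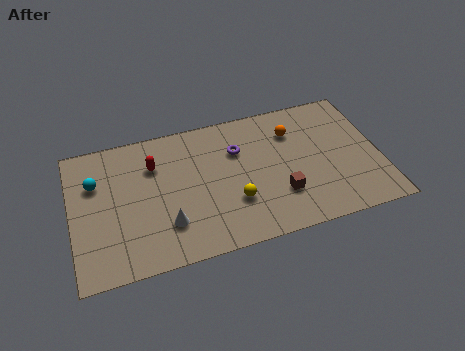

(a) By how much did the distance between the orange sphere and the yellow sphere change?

+2.0

They were about 2.6 units apart before and 4.6 after — 2.0 units further apart.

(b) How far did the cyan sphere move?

2.3

The cyan sphere moved from about (2.6, 3.7) to (1.2, 5.5), a distance of √(1.4² + 1.8²) ≈ 2.3.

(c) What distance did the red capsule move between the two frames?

0.9

The red capsule was near (4.8, 6.3) before and (4.0, 5.8) after, so it travelled √(0.8² + 0.5²) ≈ 0.9 units.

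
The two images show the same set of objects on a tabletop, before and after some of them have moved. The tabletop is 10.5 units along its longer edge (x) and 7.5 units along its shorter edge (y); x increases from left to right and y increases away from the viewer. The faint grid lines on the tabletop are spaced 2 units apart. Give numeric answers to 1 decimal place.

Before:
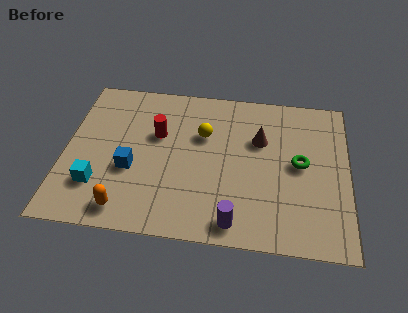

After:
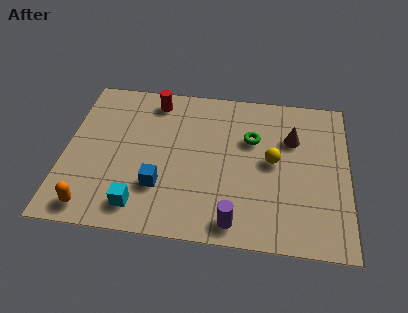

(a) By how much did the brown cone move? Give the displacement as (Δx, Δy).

(1.2, 0.2)

The brown cone started near (7.2, 4.9) and ended near (8.4, 5.1).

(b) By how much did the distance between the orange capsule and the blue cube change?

+0.8

The distance was about 1.9 in the first image and 2.7 in the second, so they moved 0.8 units further apart.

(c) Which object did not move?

the purple cylinder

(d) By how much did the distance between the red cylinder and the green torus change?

-1.4

They were about 5.4 units apart before and 4.0 after — 1.4 units closer together.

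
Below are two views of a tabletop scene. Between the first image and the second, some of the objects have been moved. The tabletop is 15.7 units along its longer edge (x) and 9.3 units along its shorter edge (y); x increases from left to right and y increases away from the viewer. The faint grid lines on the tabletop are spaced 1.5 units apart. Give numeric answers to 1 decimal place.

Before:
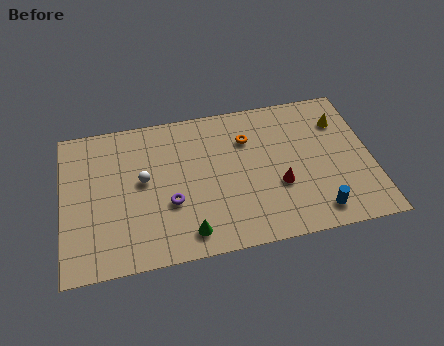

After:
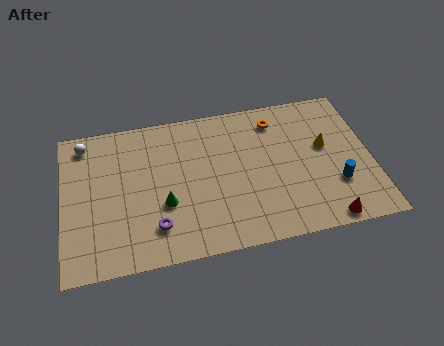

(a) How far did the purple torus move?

1.5

The purple torus moved from about (5.4, 3.4) to (4.6, 2.1), a distance of √(0.8² + 1.3²) ≈ 1.5.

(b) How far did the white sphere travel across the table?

4.1

The white sphere moved from about (4.1, 5.1) to (1.2, 8.0), a distance of √(2.9² + 2.9²) ≈ 4.1.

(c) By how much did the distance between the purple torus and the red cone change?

+3.1

They were about 5.5 units apart before and 8.6 after — 3.1 units further apart.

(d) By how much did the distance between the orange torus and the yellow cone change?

-1.5

Before: roughly 4.8 units apart; after: 3.3. That's 1.5 units closer together.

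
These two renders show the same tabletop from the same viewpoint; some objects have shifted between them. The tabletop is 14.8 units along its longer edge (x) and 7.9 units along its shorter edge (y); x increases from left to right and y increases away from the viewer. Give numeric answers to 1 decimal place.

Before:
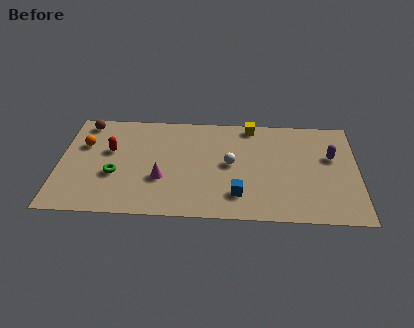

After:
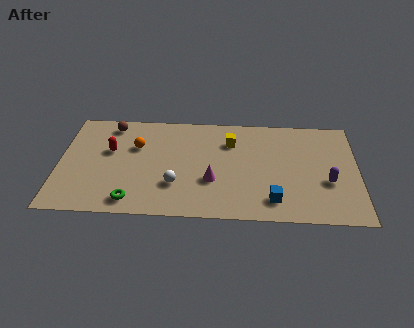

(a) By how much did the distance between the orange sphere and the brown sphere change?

+0.4

They were about 1.7 units apart before and 2.1 after — 0.4 units further apart.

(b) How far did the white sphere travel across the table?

3.2

The white sphere was near (8.5, 4.1) before and (5.8, 2.4) after, so it travelled √(2.7² + 1.7²) ≈ 3.2 units.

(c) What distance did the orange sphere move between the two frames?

2.6

From (1.2, 5.2) to (3.8, 5.2), the orange sphere covered √(2.6² + 0.0²) ≈ 2.6 units.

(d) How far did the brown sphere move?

1.3

The brown sphere moved from about (1.2, 6.9) to (2.5, 6.8), a distance of √(1.3² + 0.1²) ≈ 1.3.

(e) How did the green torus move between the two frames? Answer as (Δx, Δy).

(0.9, -1.9)

From the two frames, the green torus sits at roughly (2.8, 3.0) before and (3.7, 1.1) after.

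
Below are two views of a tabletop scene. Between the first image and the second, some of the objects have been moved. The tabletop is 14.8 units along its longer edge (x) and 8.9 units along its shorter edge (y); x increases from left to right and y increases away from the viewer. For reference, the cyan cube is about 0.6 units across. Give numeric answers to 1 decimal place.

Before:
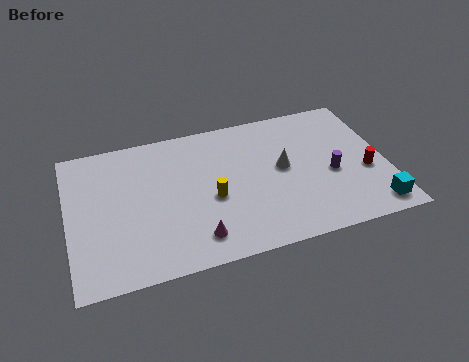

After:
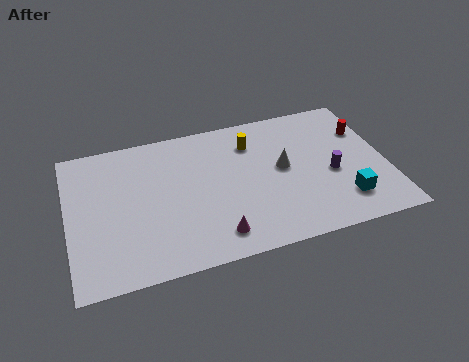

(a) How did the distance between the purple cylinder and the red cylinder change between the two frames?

+1.4

Before: roughly 1.6 units apart; after: 3.0. That's 1.4 units further apart.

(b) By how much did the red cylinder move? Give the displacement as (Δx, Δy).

(0.2, 2.7)

The red cylinder started near (13.8, 3.5) and ended near (14.0, 6.2).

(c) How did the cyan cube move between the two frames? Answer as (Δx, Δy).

(-1.3, 0.8)

From the two frames, the cyan cube sits at roughly (13.9, 1.2) before and (12.6, 2.0) after.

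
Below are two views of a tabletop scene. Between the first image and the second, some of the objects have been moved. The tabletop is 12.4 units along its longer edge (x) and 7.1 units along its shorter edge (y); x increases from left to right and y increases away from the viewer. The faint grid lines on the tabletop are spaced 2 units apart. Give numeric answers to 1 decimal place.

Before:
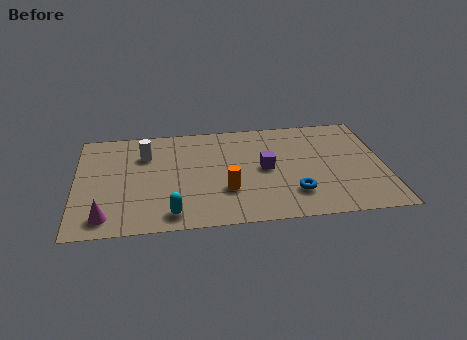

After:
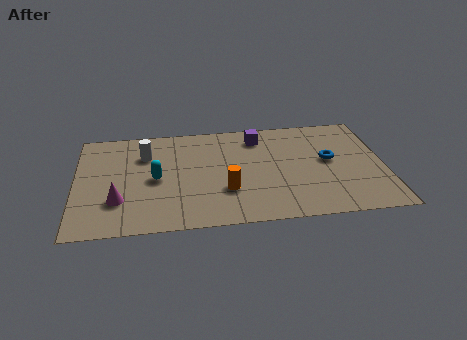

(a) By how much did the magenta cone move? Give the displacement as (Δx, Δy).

(0.5, 1.0)

The magenta cone started near (1.2, 1.1) and ended near (1.7, 2.1).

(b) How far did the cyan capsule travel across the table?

2.5

From (3.8, 1.0) to (3.2, 3.4), the cyan capsule covered √(0.6² + 2.4²) ≈ 2.5 units.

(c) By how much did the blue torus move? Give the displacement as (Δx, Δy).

(1.5, 2.1)

The blue torus started near (8.7, 1.8) and ended near (10.2, 3.9).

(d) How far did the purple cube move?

2.2

The purple cube moved from about (7.6, 3.6) to (7.4, 5.8), a distance of √(0.2² + 2.2²) ≈ 2.2.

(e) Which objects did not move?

the white cylinder and the orange cylinder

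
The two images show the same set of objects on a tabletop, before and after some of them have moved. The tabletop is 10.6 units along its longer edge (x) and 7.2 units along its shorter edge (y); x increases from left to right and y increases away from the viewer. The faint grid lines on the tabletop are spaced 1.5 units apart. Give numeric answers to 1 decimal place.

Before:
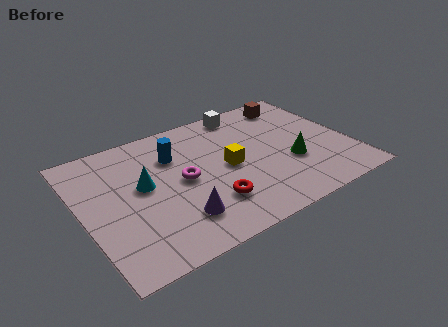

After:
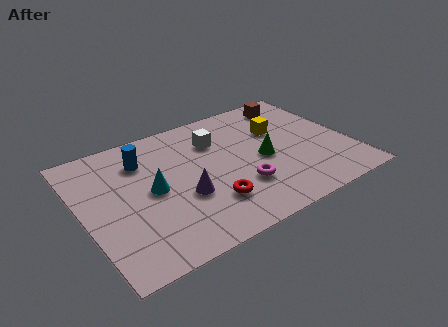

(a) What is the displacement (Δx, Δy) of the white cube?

(-1.4, -1.2)

From the two frames, the white cube sits at roughly (6.9, 6.4) before and (5.5, 5.2) after.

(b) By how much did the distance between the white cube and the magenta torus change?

-1.1

They were about 4.1 units apart before and 3.0 after — 1.1 units closer together.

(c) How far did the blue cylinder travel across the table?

1.2

The blue cylinder moved from about (3.8, 5.1) to (2.6, 5.4), a distance of √(1.2² + 0.3²) ≈ 1.2.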